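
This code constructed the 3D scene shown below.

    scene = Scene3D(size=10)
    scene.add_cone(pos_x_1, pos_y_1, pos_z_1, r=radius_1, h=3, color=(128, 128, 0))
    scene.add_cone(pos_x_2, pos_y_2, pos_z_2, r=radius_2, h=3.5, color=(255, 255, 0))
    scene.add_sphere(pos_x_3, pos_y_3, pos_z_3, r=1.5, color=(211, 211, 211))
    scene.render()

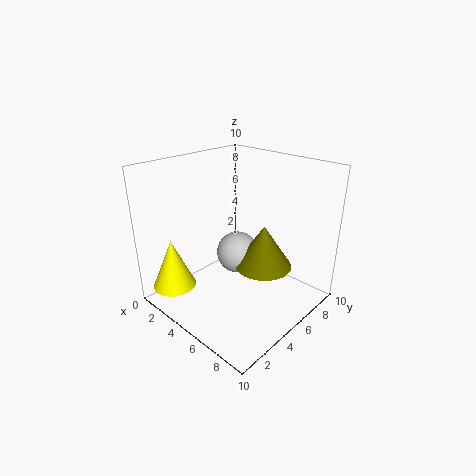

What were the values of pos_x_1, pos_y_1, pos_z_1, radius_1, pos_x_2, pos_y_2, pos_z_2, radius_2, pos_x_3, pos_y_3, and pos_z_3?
pos_x_1 = 6.5; pos_y_1 = 6; pos_z_1 = 3; radius_1 = 2; pos_x_2 = 2; pos_y_2 = 1.5; pos_z_2 = 1.5; radius_2 = 1.5; pos_x_3 = 4.5; pos_y_3 = 5.5; pos_z_3 = 3.5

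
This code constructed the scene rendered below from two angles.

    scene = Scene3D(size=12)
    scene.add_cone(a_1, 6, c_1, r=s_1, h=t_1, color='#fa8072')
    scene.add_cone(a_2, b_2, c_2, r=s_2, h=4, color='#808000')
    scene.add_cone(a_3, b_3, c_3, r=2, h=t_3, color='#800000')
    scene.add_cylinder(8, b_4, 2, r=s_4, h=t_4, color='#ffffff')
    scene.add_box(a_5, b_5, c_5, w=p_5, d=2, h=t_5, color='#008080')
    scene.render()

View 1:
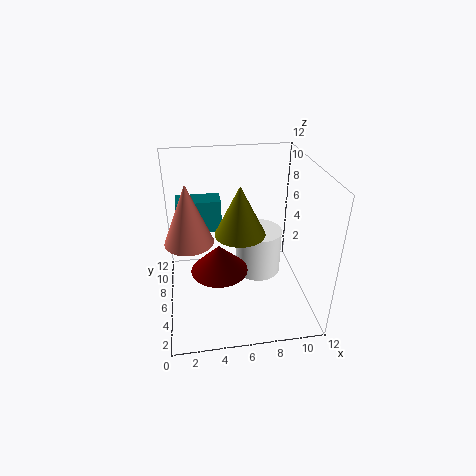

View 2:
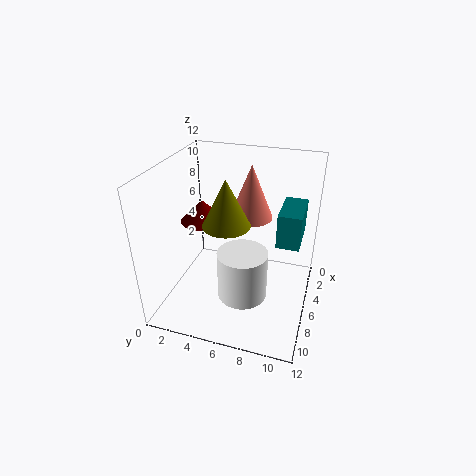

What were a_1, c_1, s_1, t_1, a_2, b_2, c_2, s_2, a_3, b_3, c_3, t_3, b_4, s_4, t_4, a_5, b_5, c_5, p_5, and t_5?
a_1 = 2
c_1 = 6
s_1 = 2
t_1 = 5
a_2 = 6
b_2 = 5
c_2 = 7
s_2 = 2
a_3 = 4
b_3 = 2
c_3 = 6
t_3 = 2
b_4 = 7
s_4 = 2
t_4 = 4
a_5 = 1
b_5 = 9
c_5 = 5
p_5 = 4
t_5 = 3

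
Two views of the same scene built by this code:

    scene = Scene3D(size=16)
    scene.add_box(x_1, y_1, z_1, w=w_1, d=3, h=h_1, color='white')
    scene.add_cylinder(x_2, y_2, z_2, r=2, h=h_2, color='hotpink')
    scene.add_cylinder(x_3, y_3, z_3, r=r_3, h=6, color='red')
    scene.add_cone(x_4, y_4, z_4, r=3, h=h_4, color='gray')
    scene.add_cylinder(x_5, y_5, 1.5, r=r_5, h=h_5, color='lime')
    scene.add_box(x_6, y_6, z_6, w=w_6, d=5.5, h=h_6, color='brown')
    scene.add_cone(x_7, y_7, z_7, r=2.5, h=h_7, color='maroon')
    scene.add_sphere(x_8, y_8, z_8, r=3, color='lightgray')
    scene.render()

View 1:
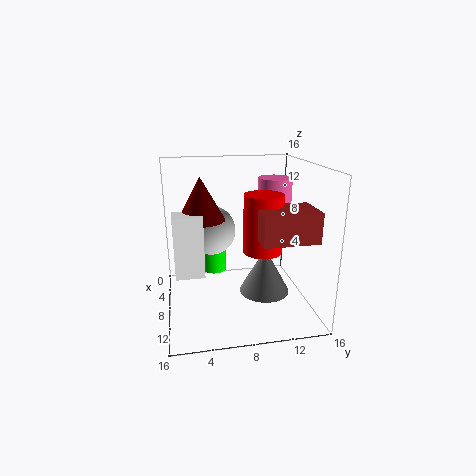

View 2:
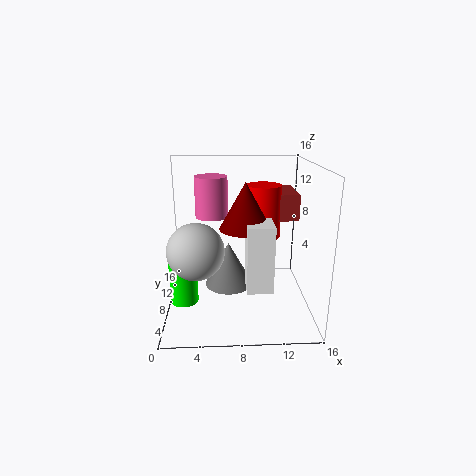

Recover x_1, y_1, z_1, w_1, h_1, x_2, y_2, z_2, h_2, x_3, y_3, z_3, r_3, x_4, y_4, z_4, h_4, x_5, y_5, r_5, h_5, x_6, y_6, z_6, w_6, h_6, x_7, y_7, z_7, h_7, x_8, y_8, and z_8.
x_1 = 8.5; y_1 = 1; z_1 = 5; w_1 = 2.5; h_1 = 6.5; x_2 = 5; y_2 = 13; z_2 = 9; h_2 = 5; x_3 = 11; y_3 = 10; z_3 = 7.5; r_3 = 2; x_4 = 7; y_4 = 11.5; z_4 = 0.5; h_4 = 5.5; x_5 = 2; y_5 = 6; r_5 = 1.5; h_5 = 5; x_6 = 11; y_6 = 9; z_6 = 9.5; w_6 = 4; h_6 = 3; x_7 = 8.5; y_7 = 4; z_7 = 10.5; h_7 = 4.5; x_8 = 3.5; y_8 = 5.5; z_8 = 7.5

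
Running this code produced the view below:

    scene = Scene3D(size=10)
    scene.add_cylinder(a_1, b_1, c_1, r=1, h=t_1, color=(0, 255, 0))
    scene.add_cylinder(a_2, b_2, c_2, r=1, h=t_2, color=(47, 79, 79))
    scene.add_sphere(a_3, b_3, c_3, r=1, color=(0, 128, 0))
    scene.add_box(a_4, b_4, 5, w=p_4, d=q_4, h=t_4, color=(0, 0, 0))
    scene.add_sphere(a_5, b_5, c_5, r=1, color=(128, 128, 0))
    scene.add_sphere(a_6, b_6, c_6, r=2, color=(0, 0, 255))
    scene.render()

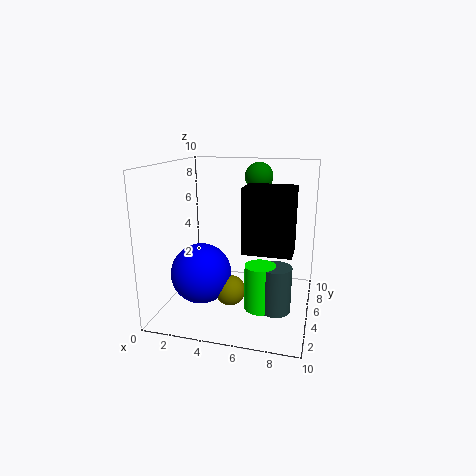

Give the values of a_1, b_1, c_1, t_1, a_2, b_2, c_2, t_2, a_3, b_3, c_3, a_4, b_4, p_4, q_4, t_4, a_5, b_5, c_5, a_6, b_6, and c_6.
a_1 = 7
b_1 = 3
c_1 = 1
t_1 = 3
a_2 = 8
b_2 = 3
c_2 = 1
t_2 = 3
a_3 = 6
b_3 = 7
c_3 = 9
a_4 = 6
b_4 = 2
p_4 = 3
q_4 = 2
t_4 = 4
a_5 = 5
b_5 = 3
c_5 = 2
a_6 = 3
b_6 = 3
c_6 = 3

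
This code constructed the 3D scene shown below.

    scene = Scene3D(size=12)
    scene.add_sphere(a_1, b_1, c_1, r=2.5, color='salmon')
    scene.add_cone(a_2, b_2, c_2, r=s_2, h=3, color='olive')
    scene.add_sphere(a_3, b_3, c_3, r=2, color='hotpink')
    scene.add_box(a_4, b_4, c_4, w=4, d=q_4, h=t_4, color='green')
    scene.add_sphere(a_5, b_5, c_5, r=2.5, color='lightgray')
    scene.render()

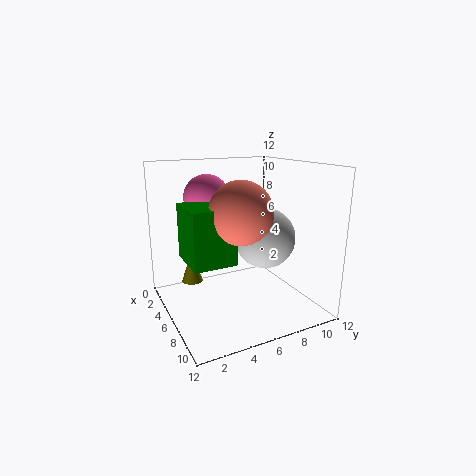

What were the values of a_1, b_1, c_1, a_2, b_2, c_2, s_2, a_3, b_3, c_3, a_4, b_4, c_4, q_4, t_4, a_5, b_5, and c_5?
a_1 = 7.5, b_1 = 5.5, c_1 = 8.5, a_2 = 1, b_2 = 3.5, c_2 = 0.5, s_2 = 1, a_3 = 3, b_3 = 4.5, c_3 = 9, a_4 = 4, b_4 = 1.5, c_4 = 4.5, q_4 = 3.5, t_4 = 4.5, a_5 = 7, b_5 = 8, c_5 = 6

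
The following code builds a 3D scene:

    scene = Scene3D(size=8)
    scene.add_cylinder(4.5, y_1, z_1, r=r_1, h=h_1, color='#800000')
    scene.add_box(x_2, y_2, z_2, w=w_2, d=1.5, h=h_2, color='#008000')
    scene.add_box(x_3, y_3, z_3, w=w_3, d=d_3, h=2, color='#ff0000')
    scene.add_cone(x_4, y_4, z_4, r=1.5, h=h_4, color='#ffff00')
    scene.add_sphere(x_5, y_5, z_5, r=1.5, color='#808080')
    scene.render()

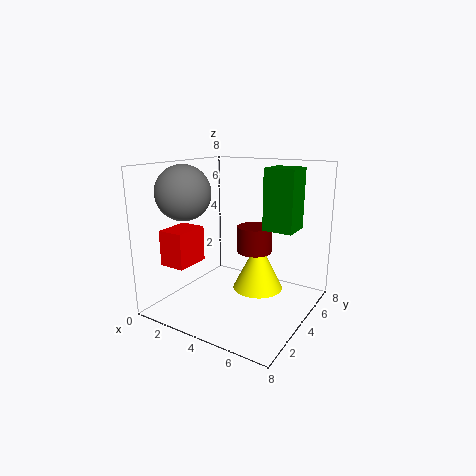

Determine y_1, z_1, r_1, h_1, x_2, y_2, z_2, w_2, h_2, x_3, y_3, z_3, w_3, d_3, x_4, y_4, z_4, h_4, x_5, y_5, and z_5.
y_1 = 5; z_1 = 3; r_1 = 1; h_1 = 1.5; x_2 = 6; y_2 = 3; z_2 = 5; w_2 = 1.5; h_2 = 3; x_3 = 0.5; y_3 = 1.5; z_3 = 2.5; w_3 = 1.5; d_3 = 2; x_4 = 4.5; y_4 = 5.5; z_4 = 0.5; h_4 = 3; x_5 = 1.5; y_5 = 2.5; z_5 = 6.5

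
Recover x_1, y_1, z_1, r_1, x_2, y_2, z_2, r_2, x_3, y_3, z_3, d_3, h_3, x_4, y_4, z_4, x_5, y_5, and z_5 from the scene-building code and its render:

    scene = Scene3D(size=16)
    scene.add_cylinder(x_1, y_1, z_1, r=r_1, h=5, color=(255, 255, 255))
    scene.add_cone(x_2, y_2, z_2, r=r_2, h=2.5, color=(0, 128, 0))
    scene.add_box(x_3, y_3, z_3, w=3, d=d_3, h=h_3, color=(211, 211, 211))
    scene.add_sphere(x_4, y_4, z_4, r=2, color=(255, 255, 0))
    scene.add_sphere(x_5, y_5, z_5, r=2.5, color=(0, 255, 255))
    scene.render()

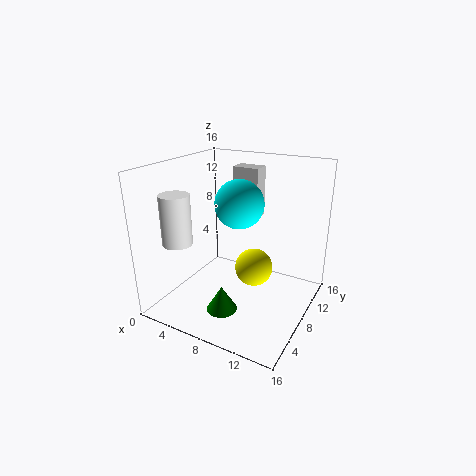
x_1 = 4.5
y_1 = 2
z_1 = 9
r_1 = 1.5
x_2 = 9.5
y_2 = 2
z_2 = 3
r_2 = 1.5
x_3 = 6.5
y_3 = 9.5
z_3 = 10
d_3 = 2
h_3 = 5.5
x_4 = 10.5
y_4 = 7
z_4 = 5.5
x_5 = 9
y_5 = 6.5
z_5 = 12.5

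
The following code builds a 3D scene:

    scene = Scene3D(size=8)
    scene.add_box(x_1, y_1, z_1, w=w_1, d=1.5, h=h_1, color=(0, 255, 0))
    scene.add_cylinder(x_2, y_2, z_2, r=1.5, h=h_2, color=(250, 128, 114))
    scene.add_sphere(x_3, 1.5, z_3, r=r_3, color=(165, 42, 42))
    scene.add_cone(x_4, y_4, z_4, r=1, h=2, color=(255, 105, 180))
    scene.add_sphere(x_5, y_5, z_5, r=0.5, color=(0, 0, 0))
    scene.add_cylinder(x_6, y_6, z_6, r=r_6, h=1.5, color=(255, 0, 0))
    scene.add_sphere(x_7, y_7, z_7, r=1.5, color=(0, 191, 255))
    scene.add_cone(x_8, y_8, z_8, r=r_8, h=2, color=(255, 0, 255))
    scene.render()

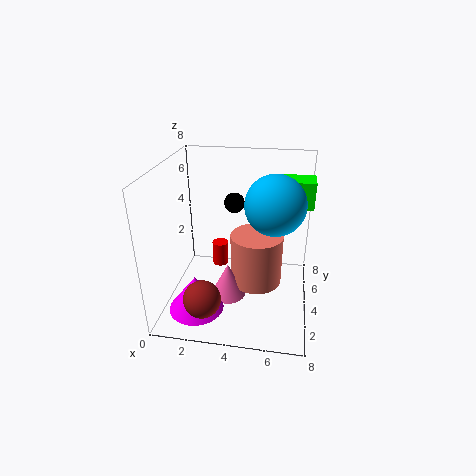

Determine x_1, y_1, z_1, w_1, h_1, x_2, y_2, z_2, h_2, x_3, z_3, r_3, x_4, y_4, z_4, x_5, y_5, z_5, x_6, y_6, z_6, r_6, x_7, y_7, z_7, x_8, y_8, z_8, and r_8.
x_1 = 6; y_1 = 5; z_1 = 5.5; w_1 = 2; h_1 = 1.5; x_2 = 5; y_2 = 4.5; z_2 = 1; h_2 = 3; x_3 = 2.5; z_3 = 1.5; r_3 = 1; x_4 = 3.5; y_4 = 3.5; z_4 = 0.5; x_5 = 4; y_5 = 3; z_5 = 6.5; x_6 = 2.5; y_6 = 6; z_6 = 1; r_6 = 0.5; x_7 = 6; y_7 = 3; z_7 = 6.5; x_8 = 2; y_8 = 2; z_8 = 0.5; r_8 = 1.5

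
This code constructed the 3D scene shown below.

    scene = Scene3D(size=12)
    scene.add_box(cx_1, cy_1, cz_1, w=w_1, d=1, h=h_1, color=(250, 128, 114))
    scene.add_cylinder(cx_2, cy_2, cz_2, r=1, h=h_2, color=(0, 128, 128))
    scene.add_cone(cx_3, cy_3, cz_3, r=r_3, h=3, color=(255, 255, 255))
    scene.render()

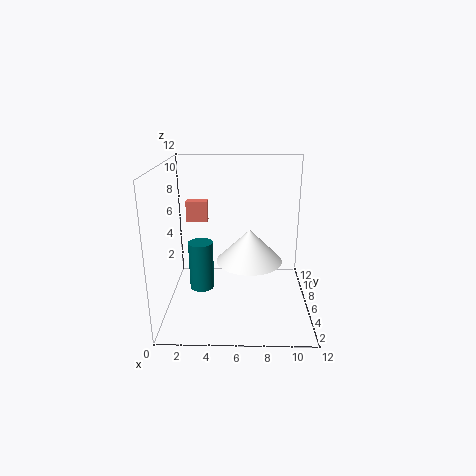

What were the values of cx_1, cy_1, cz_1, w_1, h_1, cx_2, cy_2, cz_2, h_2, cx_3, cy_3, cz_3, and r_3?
cx_1 = 1, cy_1 = 10, cz_1 = 6, w_1 = 2, h_1 = 2, cx_2 = 3, cy_2 = 5, cz_2 = 2, h_2 = 4, cx_3 = 7, cy_3 = 8, cz_3 = 3, r_3 = 3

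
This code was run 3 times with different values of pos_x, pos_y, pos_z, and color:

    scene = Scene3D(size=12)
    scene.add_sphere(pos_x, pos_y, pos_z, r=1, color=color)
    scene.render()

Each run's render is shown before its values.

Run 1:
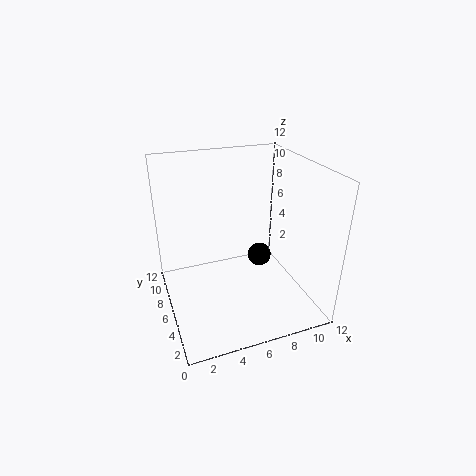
pos_x = 8
pos_y = 6
pos_z = 4
color = 'black'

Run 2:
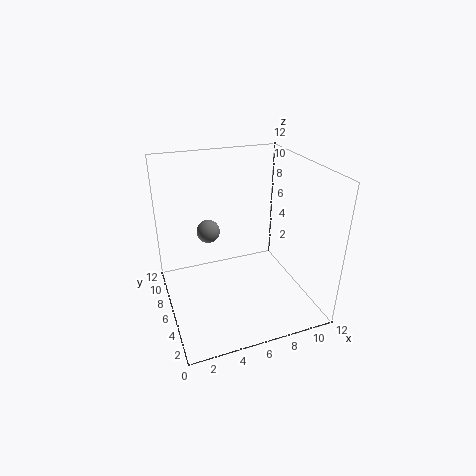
pos_x = 4
pos_y = 8
pos_z = 6
color = 'gray'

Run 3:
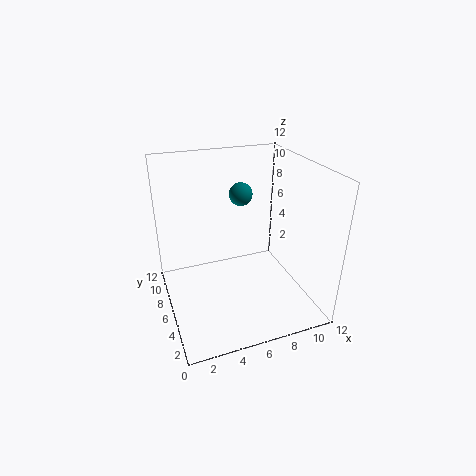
pos_x = 7
pos_y = 8
pos_z = 9
color = 'teal'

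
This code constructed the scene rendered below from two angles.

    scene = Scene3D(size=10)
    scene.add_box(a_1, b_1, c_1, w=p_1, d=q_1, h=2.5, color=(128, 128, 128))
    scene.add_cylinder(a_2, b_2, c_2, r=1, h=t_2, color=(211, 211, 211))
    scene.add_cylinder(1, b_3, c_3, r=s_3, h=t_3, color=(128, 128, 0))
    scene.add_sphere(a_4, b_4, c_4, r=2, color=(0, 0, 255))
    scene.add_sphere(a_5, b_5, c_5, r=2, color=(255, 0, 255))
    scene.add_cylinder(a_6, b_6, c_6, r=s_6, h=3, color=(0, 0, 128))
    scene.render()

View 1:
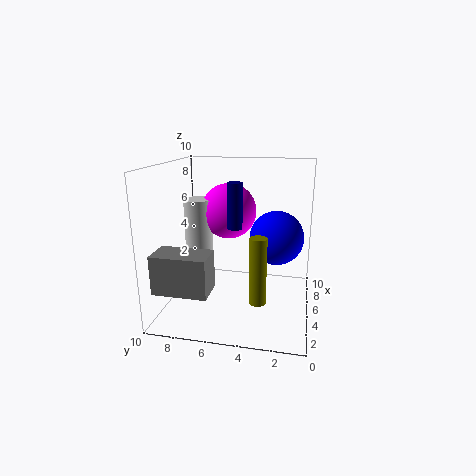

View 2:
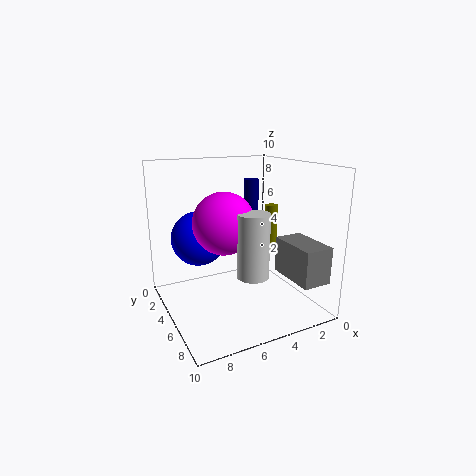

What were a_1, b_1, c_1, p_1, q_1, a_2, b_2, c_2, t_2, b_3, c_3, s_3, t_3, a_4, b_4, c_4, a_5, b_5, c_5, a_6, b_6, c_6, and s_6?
a_1 = 0.5
b_1 = 6
c_1 = 2.5
p_1 = 2
q_1 = 3.5
a_2 = 5.5
b_2 = 8
c_2 = 3.5
t_2 = 4
b_3 = 3
c_3 = 2.5
s_3 = 0.5
t_3 = 4
a_4 = 7
b_4 = 2.5
c_4 = 4.5
a_5 = 6.5
b_5 = 6
c_5 = 6.5
a_6 = 4
b_6 = 5
c_6 = 6
s_6 = 0.5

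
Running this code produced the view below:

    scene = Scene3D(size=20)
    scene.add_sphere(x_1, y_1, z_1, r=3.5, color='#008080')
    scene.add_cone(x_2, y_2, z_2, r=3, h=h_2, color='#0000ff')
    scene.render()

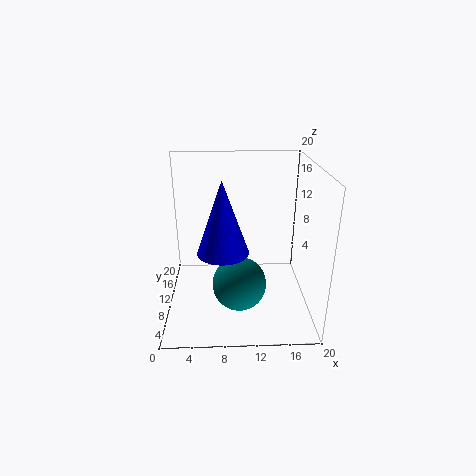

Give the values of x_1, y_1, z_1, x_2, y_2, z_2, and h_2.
x_1 = 10; y_1 = 5.5; z_1 = 5.5; x_2 = 8; y_2 = 3; z_2 = 11.5; h_2 = 8.5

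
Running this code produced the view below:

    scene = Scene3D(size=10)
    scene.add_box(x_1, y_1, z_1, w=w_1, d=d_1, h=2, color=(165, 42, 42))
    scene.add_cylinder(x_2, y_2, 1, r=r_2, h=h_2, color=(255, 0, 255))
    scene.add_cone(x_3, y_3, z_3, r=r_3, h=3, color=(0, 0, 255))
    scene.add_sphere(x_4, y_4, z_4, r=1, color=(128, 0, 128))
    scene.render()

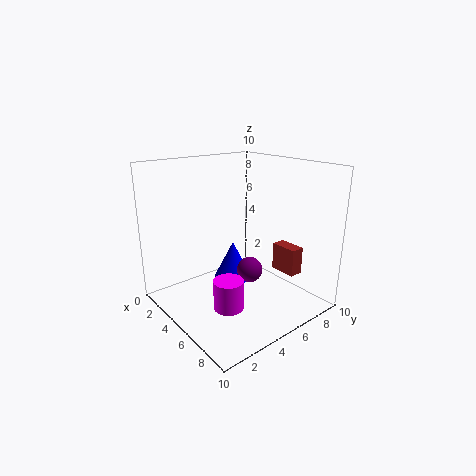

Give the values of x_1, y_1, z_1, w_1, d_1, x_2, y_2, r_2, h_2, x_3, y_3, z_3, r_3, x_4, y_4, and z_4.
x_1 = 5.5
y_1 = 8
z_1 = 2
w_1 = 2
d_1 = 1
x_2 = 6.5
y_2 = 3
r_2 = 1
h_2 = 2
x_3 = 2.5
y_3 = 6.5
z_3 = 0.5
r_3 = 1.5
x_4 = 4
y_4 = 7
z_4 = 1.5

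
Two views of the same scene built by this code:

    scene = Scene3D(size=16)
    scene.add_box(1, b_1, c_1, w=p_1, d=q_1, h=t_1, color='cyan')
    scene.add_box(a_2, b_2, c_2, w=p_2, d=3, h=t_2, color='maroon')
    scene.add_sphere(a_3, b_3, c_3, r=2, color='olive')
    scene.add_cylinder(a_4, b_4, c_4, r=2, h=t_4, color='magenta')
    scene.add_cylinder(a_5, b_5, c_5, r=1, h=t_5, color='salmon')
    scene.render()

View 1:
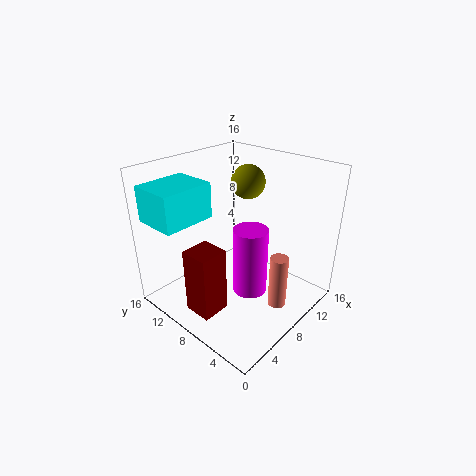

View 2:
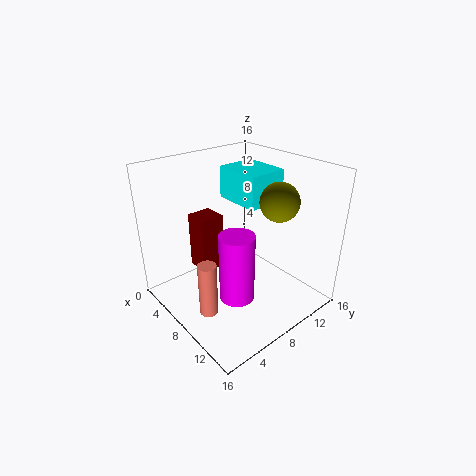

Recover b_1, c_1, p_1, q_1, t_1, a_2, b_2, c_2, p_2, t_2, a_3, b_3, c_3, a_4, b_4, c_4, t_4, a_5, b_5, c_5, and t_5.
b_1 = 11; c_1 = 10; p_1 = 6; q_1 = 5; t_1 = 4; a_2 = 1; b_2 = 6; c_2 = 2; p_2 = 3; t_2 = 7; a_3 = 12; b_3 = 10; c_3 = 13; a_4 = 9; b_4 = 7; c_4 = 1; t_4 = 8; a_5 = 9; b_5 = 3; c_5 = 1; t_5 = 6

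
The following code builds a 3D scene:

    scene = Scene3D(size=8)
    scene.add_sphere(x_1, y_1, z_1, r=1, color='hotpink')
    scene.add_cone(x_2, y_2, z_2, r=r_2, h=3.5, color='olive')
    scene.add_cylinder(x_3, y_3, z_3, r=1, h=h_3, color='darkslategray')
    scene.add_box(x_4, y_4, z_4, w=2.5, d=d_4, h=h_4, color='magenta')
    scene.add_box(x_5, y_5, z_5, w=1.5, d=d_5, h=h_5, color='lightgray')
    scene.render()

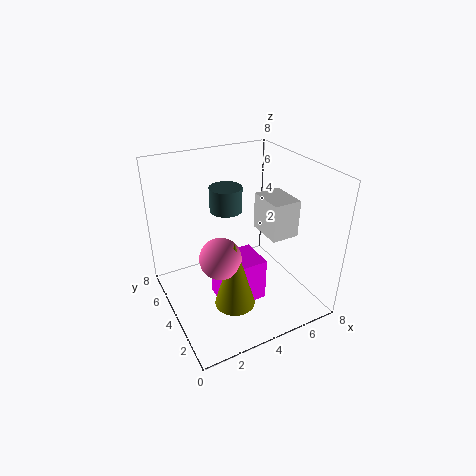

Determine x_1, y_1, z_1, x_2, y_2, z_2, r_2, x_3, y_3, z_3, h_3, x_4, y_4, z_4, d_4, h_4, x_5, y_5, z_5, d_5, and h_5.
x_1 = 2; y_1 = 2; z_1 = 4.5; x_2 = 2.5; y_2 = 1.5; z_2 = 2; r_2 = 1; x_3 = 4.5; y_3 = 6.5; z_3 = 4.5; h_3 = 1.5; x_4 = 2.5; y_4 = 2.5; z_4 = 0.5; d_4 = 2; h_4 = 2.5; x_5 = 5; y_5 = 2; z_5 = 4.5; d_5 = 2; h_5 = 2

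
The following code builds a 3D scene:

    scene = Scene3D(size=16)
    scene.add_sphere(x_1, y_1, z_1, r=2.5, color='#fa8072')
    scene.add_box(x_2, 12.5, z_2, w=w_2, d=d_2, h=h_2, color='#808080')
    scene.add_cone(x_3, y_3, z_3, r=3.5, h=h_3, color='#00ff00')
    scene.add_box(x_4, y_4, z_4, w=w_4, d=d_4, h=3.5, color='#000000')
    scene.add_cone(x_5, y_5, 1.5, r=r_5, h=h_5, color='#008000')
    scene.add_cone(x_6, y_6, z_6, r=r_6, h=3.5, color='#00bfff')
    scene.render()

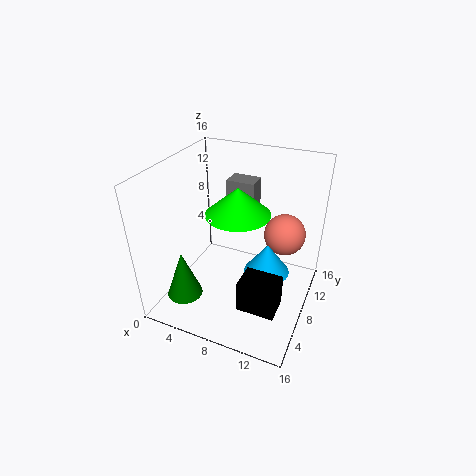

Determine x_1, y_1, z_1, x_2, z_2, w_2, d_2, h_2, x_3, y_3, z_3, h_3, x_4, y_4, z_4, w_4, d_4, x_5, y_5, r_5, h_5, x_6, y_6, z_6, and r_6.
x_1 = 12
y_1 = 13
z_1 = 6.5
x_2 = 4.5
z_2 = 6.5
w_2 = 3.5
d_2 = 2.5
h_2 = 6
x_3 = 8
y_3 = 8
z_3 = 11
h_3 = 3
x_4 = 10
y_4 = 3
z_4 = 2.5
w_4 = 4
d_4 = 3
x_5 = 3
y_5 = 4
r_5 = 2
h_5 = 5.5
x_6 = 11.5
y_6 = 8
z_6 = 4.5
r_6 = 2.5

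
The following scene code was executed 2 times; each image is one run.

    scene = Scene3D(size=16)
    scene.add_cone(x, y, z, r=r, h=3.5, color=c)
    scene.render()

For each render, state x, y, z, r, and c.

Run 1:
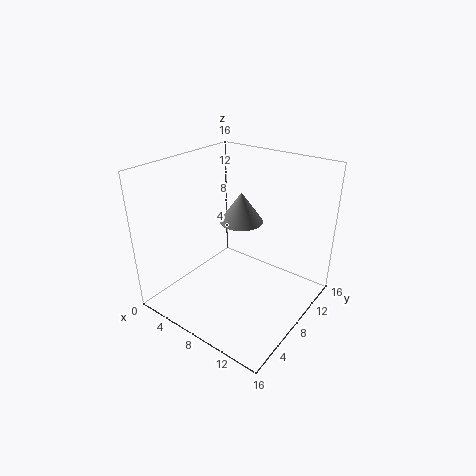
x = 7, y = 10, z = 9, r = 2.5, c = 'gray'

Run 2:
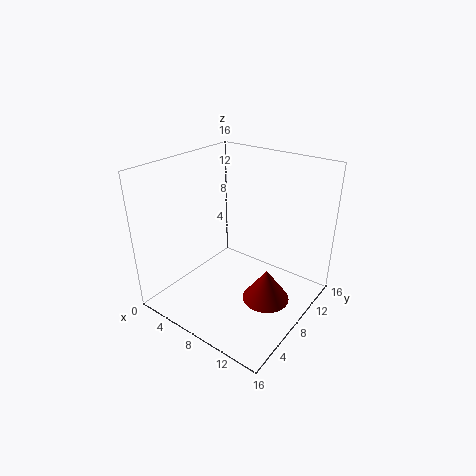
x = 12.5, y = 7, z = 2.5, r = 2.5, c = 'maroon'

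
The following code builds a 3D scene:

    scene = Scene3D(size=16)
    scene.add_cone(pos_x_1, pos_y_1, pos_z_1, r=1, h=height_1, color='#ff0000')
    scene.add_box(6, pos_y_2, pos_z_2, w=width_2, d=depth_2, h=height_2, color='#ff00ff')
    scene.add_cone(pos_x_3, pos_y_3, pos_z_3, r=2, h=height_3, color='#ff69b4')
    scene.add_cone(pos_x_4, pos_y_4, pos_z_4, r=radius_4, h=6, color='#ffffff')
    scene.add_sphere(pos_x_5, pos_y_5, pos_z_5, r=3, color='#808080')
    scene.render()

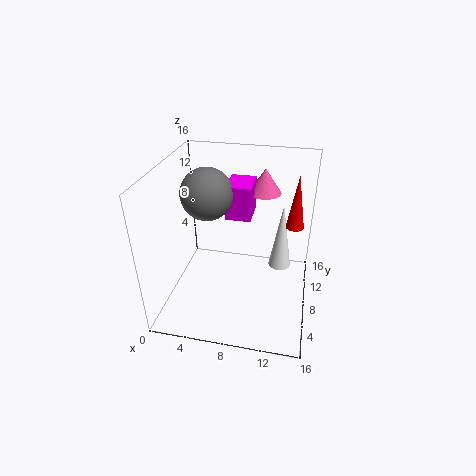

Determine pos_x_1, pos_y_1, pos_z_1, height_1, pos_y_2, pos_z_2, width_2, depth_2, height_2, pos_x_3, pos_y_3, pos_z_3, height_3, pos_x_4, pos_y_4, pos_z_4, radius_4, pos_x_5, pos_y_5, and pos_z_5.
pos_x_1 = 14, pos_y_1 = 10, pos_z_1 = 9, height_1 = 6, pos_y_2 = 10, pos_z_2 = 9, width_2 = 3, depth_2 = 4, height_2 = 4, pos_x_3 = 10, pos_y_3 = 14, pos_z_3 = 11, height_3 = 3, pos_x_4 = 13, pos_y_4 = 3, pos_z_4 = 9, radius_4 = 1, pos_x_5 = 4, pos_y_5 = 10, pos_z_5 = 12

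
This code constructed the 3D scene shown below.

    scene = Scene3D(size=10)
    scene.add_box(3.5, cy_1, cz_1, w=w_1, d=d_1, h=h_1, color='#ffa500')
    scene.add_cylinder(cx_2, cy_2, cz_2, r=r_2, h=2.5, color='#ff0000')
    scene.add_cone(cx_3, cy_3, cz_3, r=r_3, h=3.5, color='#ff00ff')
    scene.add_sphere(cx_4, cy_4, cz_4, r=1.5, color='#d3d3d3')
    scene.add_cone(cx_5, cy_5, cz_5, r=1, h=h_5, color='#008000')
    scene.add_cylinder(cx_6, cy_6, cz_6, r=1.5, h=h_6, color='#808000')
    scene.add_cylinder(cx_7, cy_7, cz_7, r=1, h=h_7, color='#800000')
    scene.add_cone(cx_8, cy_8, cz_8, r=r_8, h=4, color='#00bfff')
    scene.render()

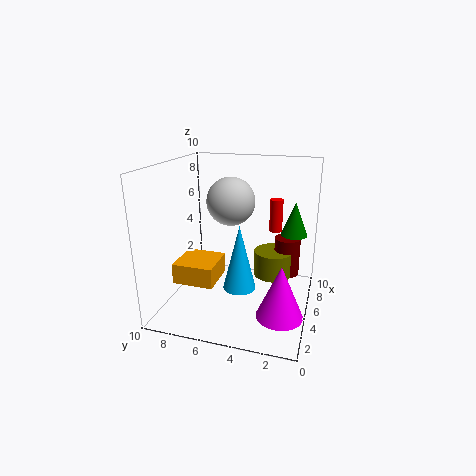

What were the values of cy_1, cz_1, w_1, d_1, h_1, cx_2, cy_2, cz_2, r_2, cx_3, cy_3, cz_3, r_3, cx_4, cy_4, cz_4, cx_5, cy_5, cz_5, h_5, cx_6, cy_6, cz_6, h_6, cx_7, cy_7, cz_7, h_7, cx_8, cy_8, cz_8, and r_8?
cy_1 = 6.5
cz_1 = 1.5
w_1 = 3
d_1 = 3
h_1 = 1.5
cx_2 = 8.5
cy_2 = 3
cz_2 = 4.5
r_2 = 0.5
cx_3 = 2.5
cy_3 = 1.5
cz_3 = 1
r_3 = 1.5
cx_4 = 3.5
cy_4 = 5
cz_4 = 8
cx_5 = 8
cy_5 = 1.5
cz_5 = 4.5
h_5 = 2.5
cx_6 = 8
cy_6 = 3
cz_6 = 1
h_6 = 2
cx_7 = 8.5
cy_7 = 2
cz_7 = 1
h_7 = 3
cx_8 = 2
cy_8 = 4
cz_8 = 3
r_8 = 1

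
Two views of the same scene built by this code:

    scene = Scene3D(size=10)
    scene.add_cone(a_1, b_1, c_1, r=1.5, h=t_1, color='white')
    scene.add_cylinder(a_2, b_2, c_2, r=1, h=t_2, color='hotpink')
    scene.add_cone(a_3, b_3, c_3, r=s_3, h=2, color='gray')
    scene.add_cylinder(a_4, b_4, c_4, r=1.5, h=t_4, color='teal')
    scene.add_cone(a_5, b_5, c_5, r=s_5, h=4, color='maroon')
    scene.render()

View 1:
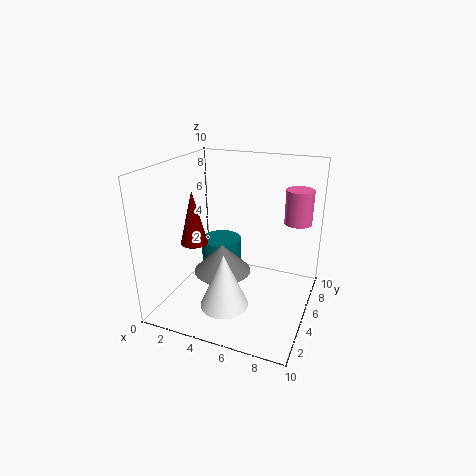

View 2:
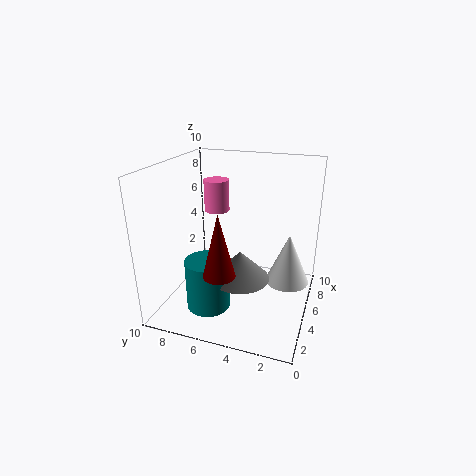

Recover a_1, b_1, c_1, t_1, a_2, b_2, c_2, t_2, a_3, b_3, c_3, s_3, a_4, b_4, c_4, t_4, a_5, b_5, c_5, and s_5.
a_1 = 5.5; b_1 = 1.5; c_1 = 2; t_1 = 3.5; a_2 = 8.5; b_2 = 8; c_2 = 5.5; t_2 = 2.5; a_3 = 4; b_3 = 4.5; c_3 = 2.5; s_3 = 2; a_4 = 3; b_4 = 6.5; c_4 = 0.5; t_4 = 3.5; a_5 = 1.5; b_5 = 5; c_5 = 4; s_5 = 1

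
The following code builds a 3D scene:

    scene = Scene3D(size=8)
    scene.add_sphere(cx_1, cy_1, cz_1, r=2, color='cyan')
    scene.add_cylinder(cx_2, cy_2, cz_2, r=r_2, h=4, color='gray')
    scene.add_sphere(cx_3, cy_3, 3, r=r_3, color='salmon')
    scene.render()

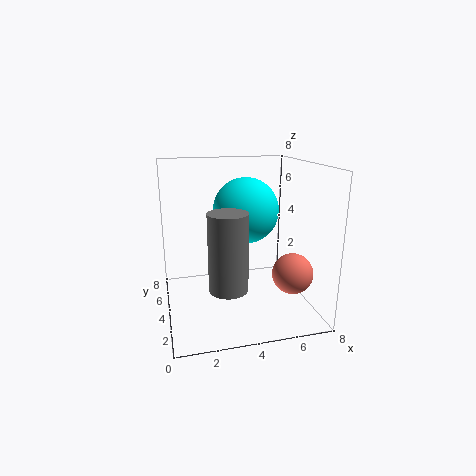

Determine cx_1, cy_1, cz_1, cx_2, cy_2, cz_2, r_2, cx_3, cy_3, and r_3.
cx_1 = 5
cy_1 = 6
cz_1 = 5
cx_2 = 3
cy_2 = 2
cz_2 = 2
r_2 = 1
cx_3 = 6
cy_3 = 1
r_3 = 1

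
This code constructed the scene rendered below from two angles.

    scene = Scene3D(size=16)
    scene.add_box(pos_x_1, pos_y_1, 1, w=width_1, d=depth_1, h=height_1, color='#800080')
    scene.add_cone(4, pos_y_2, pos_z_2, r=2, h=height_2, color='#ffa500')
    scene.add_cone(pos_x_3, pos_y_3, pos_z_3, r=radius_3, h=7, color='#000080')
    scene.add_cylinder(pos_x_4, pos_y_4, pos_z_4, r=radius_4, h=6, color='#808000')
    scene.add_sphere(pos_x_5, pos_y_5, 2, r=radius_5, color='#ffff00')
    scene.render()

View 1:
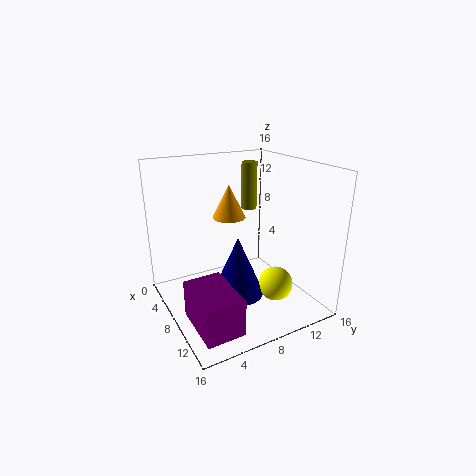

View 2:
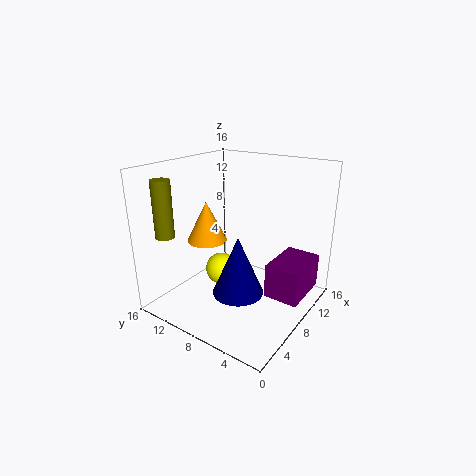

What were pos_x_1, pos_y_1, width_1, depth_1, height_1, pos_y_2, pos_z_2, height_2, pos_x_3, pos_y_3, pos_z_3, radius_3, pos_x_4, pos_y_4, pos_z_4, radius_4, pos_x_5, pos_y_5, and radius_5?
pos_x_1 = 9; pos_y_1 = 1; width_1 = 6; depth_1 = 4; height_1 = 4; pos_y_2 = 9; pos_z_2 = 9; height_2 = 4; pos_x_3 = 8; pos_y_3 = 8; pos_z_3 = 1; radius_3 = 3; pos_x_4 = 2; pos_y_4 = 13; pos_z_4 = 9; radius_4 = 1; pos_x_5 = 10; pos_y_5 = 12; radius_5 = 2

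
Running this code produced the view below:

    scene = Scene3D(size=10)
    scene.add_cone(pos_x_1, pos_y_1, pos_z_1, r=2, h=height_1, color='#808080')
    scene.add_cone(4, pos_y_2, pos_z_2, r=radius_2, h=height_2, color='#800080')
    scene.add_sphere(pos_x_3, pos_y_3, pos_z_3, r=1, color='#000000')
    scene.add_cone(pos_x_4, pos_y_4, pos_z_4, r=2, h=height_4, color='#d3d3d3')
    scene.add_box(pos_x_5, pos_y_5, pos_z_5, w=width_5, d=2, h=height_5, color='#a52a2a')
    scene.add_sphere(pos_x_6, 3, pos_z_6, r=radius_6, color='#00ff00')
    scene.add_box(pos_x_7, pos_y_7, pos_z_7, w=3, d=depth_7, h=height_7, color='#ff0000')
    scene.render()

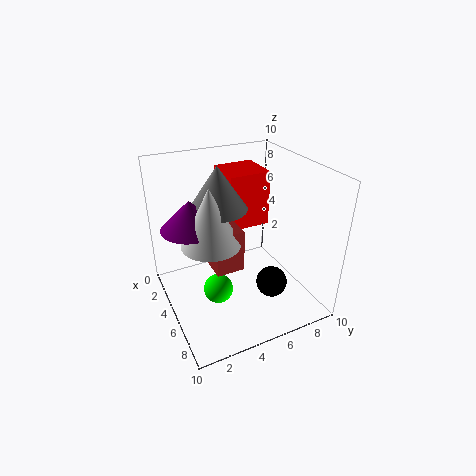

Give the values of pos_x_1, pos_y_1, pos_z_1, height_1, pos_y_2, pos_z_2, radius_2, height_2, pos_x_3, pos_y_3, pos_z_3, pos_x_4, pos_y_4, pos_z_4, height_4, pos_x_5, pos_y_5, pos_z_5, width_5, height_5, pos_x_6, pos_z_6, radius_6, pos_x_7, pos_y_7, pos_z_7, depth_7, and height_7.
pos_x_1 = 4; pos_y_1 = 4; pos_z_1 = 7; height_1 = 3; pos_y_2 = 2; pos_z_2 = 6; radius_2 = 2; height_2 = 2; pos_x_3 = 8; pos_y_3 = 6; pos_z_3 = 3; pos_x_4 = 5; pos_y_4 = 3; pos_z_4 = 5; height_4 = 4; pos_x_5 = 4; pos_y_5 = 3; pos_z_5 = 3; width_5 = 2; height_5 = 3; pos_x_6 = 6; pos_z_6 = 2; radius_6 = 1; pos_x_7 = 1; pos_y_7 = 5; pos_z_7 = 5; depth_7 = 3; height_7 = 4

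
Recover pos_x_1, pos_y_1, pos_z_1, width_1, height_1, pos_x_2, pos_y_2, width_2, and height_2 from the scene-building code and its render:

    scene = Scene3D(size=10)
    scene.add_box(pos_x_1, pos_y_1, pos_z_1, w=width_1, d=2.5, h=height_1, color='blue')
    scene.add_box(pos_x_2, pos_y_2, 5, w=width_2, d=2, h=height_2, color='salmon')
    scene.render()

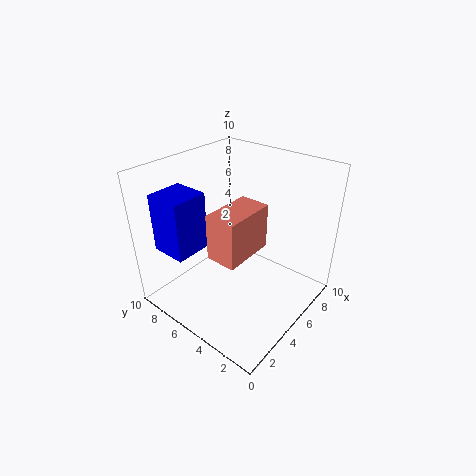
pos_x_1 = 1
pos_y_1 = 6.5
pos_z_1 = 4.5
width_1 = 2.5
height_1 = 4
pos_x_2 = 2
pos_y_2 = 3
width_2 = 3.5
height_2 = 3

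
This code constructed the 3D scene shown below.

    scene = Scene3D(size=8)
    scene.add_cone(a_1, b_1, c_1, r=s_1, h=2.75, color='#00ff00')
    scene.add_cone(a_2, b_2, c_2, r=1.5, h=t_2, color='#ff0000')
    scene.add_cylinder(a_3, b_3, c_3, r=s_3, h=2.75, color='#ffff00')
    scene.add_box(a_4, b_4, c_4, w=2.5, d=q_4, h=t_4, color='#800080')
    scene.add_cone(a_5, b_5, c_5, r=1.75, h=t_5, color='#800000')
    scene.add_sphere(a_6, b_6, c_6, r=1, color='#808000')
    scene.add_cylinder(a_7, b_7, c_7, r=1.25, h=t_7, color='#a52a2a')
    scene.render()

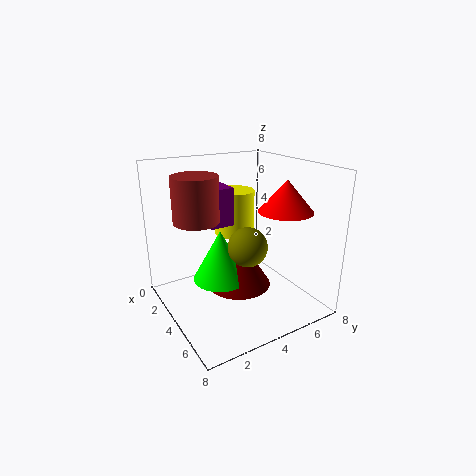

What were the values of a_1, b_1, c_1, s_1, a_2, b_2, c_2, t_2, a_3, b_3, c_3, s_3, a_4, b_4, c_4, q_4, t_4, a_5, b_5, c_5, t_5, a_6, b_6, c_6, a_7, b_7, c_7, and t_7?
a_1 = 4.25, b_1 = 2.75, c_1 = 2, s_1 = 1.5, a_2 = 5.25, b_2 = 6.25, c_2 = 5.5, t_2 = 1.75, a_3 = 1.5, b_3 = 5.25, c_3 = 3.25, s_3 = 1.25, a_4 = 0.25, b_4 = 3, c_4 = 4.25, q_4 = 1.5, t_4 = 2.25, a_5 = 4.5, b_5 = 3.75, c_5 = 1.5, t_5 = 2.75, a_6 = 5.75, b_6 = 3.5, c_6 = 4.25, a_7 = 3, b_7 = 2, c_7 = 5, t_7 = 2.5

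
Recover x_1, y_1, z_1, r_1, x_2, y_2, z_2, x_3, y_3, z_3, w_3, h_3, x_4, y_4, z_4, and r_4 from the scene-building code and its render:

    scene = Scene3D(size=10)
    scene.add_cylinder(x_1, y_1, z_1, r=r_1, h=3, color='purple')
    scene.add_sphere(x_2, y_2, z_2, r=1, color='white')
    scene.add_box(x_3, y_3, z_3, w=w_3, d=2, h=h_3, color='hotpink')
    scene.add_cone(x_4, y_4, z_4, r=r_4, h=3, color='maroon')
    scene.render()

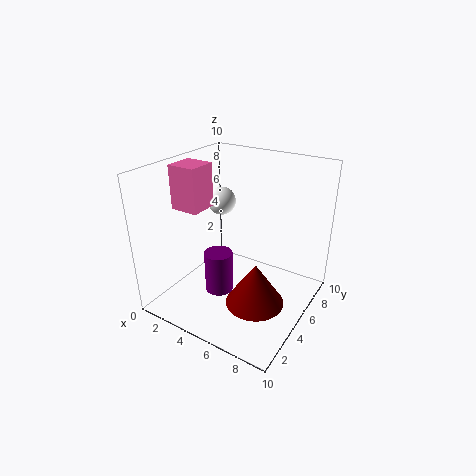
x_1 = 4; y_1 = 4; z_1 = 1; r_1 = 1; x_2 = 3; y_2 = 6; z_2 = 7; x_3 = 1; y_3 = 3; z_3 = 7; w_3 = 2; h_3 = 3; x_4 = 7; y_4 = 4; z_4 = 1; r_4 = 2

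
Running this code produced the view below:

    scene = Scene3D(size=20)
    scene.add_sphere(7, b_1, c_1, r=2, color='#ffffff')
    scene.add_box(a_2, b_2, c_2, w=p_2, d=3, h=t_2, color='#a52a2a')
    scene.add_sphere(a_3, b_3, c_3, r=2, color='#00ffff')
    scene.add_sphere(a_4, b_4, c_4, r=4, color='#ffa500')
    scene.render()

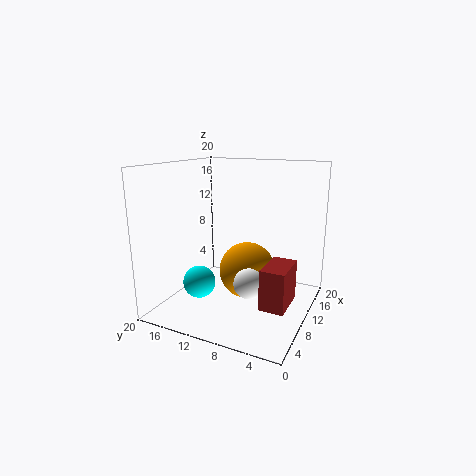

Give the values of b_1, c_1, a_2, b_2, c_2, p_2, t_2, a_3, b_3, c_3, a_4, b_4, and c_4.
b_1 = 7
c_1 = 5
a_2 = 3
b_2 = 1
c_2 = 4
p_2 = 5
t_2 = 5
a_3 = 3
b_3 = 12
c_3 = 6
a_4 = 11
b_4 = 9
c_4 = 5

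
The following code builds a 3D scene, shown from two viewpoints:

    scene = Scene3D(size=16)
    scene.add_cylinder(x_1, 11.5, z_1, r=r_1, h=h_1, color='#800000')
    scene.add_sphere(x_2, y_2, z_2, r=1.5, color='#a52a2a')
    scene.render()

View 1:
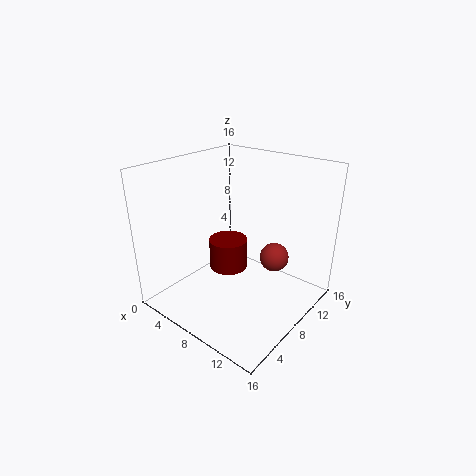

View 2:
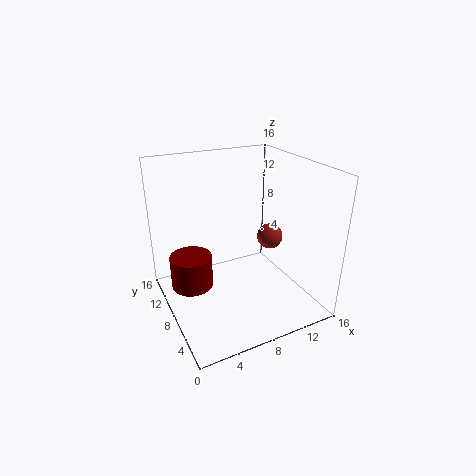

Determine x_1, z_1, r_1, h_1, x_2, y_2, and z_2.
x_1 = 3.5, z_1 = 1, r_1 = 2.5, h_1 = 4, x_2 = 12.5, y_2 = 8.5, z_2 = 7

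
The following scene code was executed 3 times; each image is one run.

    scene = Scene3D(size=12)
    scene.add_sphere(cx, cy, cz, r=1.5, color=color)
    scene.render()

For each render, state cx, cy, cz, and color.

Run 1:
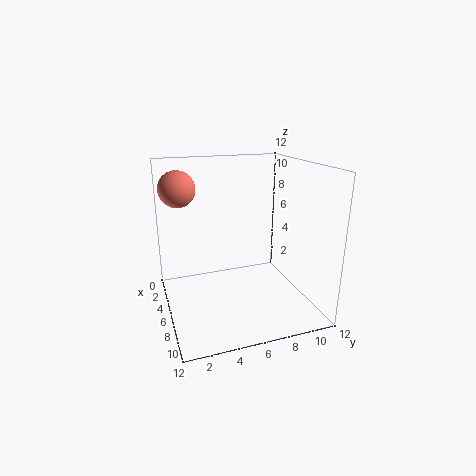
cx = 4; cy = 1.5; cz = 10; color = 'salmon'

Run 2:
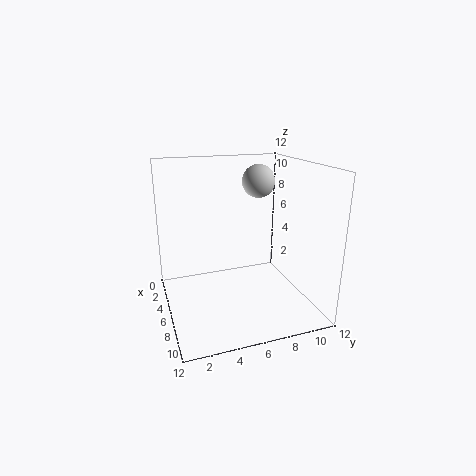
cx = 3; cy = 9; cz = 10; color = 'lightgray'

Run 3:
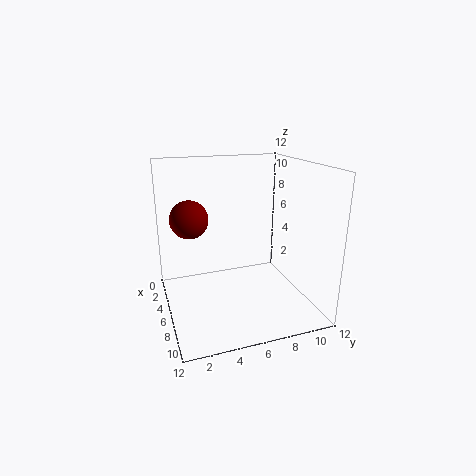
cx = 6; cy = 2; cz = 8; color = 'maroon'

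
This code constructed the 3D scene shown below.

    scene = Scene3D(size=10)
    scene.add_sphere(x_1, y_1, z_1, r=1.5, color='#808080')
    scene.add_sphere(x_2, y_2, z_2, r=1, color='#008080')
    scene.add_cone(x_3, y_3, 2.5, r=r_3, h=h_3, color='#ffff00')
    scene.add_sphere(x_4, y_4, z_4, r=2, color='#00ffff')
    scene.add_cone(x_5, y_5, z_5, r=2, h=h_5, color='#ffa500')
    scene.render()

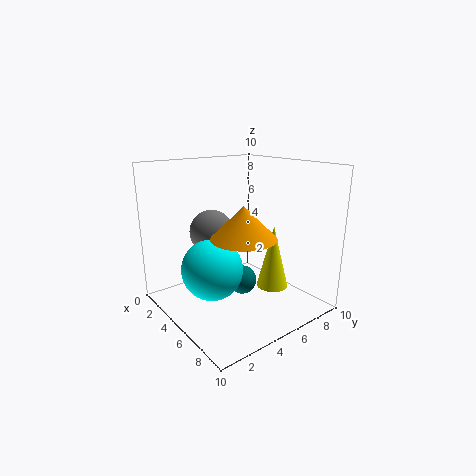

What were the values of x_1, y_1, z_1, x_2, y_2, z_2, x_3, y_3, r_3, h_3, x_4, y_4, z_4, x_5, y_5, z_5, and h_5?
x_1 = 4, y_1 = 3.5, z_1 = 5.5, x_2 = 5.5, y_2 = 5, z_2 = 2, x_3 = 8, y_3 = 5.5, r_3 = 1, h_3 = 4, x_4 = 5.5, y_4 = 2.5, z_4 = 3.5, x_5 = 7.5, y_5 = 3.5, z_5 = 6, h_5 = 2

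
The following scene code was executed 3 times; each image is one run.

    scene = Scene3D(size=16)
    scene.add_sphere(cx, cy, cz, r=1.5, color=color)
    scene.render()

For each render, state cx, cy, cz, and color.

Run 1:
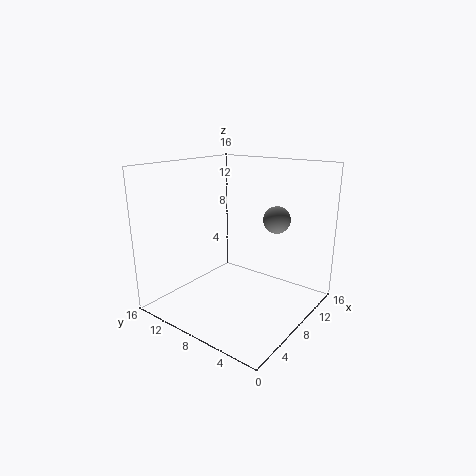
cx = 10.75; cy = 4.75; cz = 10; color = 'gray'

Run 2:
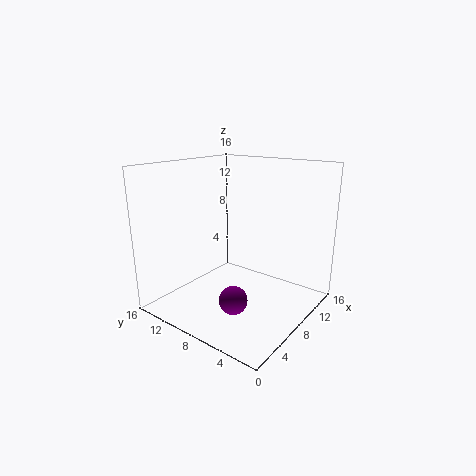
cx = 4.5; cy = 6; cz = 2.5; color = 'purple'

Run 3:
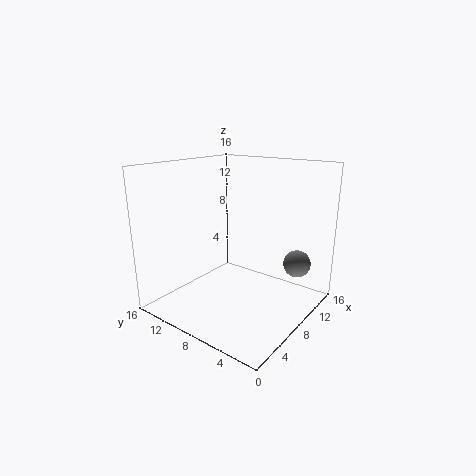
cx = 11.25; cy = 2.25; cz = 5.25; color = 'gray'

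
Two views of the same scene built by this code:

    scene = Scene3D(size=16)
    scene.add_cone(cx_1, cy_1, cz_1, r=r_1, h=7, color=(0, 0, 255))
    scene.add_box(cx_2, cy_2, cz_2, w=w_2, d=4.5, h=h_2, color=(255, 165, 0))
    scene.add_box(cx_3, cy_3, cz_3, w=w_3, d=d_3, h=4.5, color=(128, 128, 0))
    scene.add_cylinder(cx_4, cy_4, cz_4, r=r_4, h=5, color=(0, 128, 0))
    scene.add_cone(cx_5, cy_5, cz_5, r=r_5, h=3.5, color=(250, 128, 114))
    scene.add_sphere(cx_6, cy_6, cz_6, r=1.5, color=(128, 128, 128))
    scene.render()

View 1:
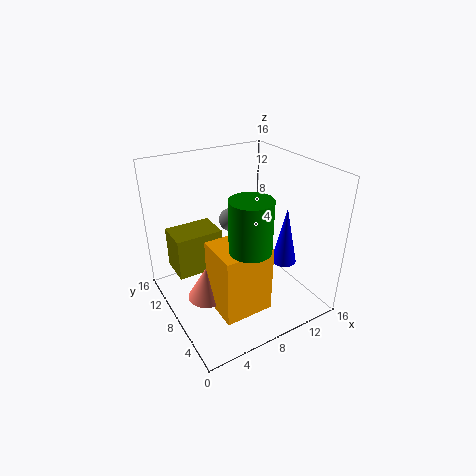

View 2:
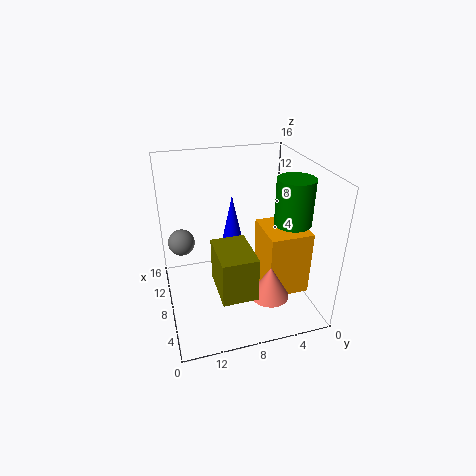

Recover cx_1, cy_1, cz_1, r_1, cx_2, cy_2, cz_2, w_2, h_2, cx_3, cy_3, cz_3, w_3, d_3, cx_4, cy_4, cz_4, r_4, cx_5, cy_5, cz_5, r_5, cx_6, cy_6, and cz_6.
cx_1 = 14; cy_1 = 7; cz_1 = 3.5; r_1 = 1.5; cx_2 = 3; cy_2 = 1.5; cz_2 = 3; w_2 = 5; h_2 = 7; cx_3 = 1; cy_3 = 8; cz_3 = 5; w_3 = 5; d_3 = 3.5; cx_4 = 6; cy_4 = 2.5; cz_4 = 10; r_4 = 2; cx_5 = 3; cy_5 = 6; cz_5 = 3.5; r_5 = 2; cx_6 = 10.5; cy_6 = 14; cz_6 = 7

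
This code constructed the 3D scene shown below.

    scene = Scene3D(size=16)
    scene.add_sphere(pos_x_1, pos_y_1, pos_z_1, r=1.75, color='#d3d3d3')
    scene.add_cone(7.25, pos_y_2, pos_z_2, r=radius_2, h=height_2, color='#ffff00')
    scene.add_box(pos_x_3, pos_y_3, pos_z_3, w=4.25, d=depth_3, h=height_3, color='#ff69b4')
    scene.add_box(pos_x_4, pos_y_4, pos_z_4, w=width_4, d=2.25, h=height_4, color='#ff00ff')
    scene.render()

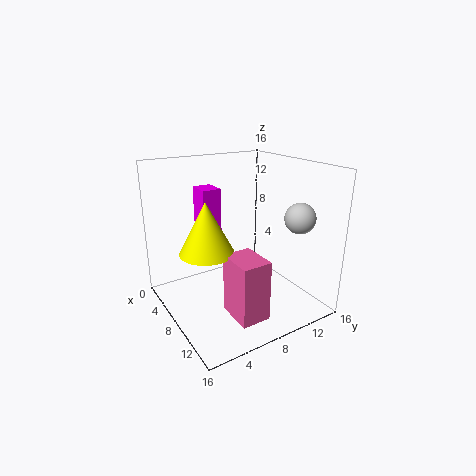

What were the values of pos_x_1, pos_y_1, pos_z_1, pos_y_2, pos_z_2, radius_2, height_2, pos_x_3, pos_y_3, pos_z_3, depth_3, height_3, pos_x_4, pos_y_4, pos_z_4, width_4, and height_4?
pos_x_1 = 11, pos_y_1 = 14.25, pos_z_1 = 10, pos_y_2 = 4.5, pos_z_2 = 6.75, radius_2 = 3, height_2 = 5.75, pos_x_3 = 9, pos_y_3 = 5.5, pos_z_3 = 0.25, depth_3 = 3.25, height_3 = 6.75, pos_x_4 = 1.5, pos_y_4 = 5.75, pos_z_4 = 6, width_4 = 2.75, height_4 = 6.75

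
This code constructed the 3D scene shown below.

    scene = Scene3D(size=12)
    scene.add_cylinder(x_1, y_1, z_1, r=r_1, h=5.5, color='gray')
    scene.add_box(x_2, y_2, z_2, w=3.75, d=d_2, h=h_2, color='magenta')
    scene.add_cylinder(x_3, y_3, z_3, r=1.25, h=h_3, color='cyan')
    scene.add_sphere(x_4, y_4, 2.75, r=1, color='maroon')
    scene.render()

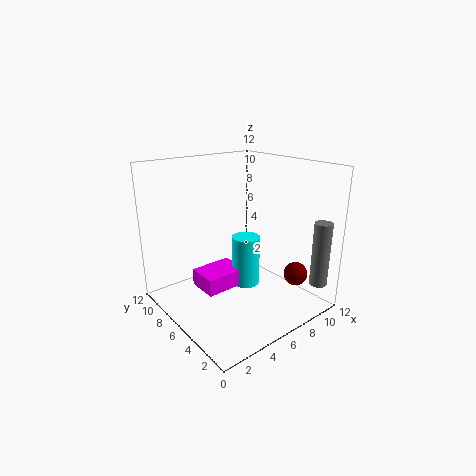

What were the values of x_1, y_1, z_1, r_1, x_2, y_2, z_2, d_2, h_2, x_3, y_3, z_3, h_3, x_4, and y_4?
x_1 = 11, y_1 = 1.25, z_1 = 2, r_1 = 0.75, x_2 = 3.25, y_2 = 6.25, z_2 = 1.25, d_2 = 2.75, h_2 = 1.5, x_3 = 7.5, y_3 = 6.75, z_3 = 1, h_3 = 4.5, x_4 = 9.75, y_4 = 2.75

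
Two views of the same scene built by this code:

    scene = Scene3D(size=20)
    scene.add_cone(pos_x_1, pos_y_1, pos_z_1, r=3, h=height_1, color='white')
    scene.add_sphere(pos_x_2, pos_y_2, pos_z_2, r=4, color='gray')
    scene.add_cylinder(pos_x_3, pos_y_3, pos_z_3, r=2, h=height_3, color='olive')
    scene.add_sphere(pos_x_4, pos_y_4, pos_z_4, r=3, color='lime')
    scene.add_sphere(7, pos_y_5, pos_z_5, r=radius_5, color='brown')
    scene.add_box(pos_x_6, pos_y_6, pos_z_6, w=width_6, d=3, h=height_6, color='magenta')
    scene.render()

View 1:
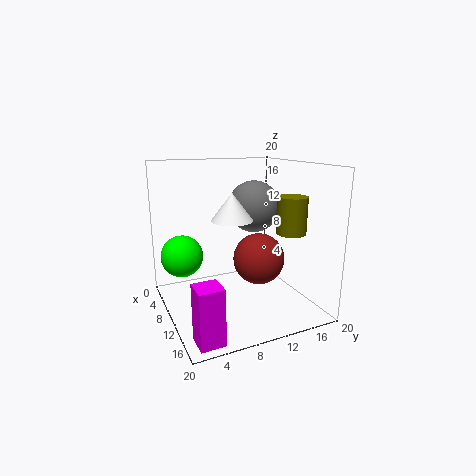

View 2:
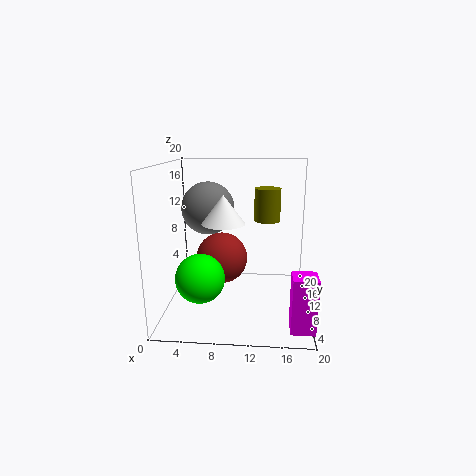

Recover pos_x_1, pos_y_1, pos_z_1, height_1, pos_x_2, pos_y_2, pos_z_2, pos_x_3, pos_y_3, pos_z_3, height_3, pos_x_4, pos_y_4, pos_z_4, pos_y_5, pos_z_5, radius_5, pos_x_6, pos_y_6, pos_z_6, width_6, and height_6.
pos_x_1 = 8, pos_y_1 = 10, pos_z_1 = 12, height_1 = 4, pos_x_2 = 5, pos_y_2 = 15, pos_z_2 = 13, pos_x_3 = 14, pos_y_3 = 16, pos_z_3 = 11, height_3 = 5, pos_x_4 = 6, pos_y_4 = 3, pos_z_4 = 7, pos_y_5 = 15, pos_z_5 = 5, radius_5 = 4, pos_x_6 = 17, pos_y_6 = 1, pos_z_6 = 1, width_6 = 3, height_6 = 7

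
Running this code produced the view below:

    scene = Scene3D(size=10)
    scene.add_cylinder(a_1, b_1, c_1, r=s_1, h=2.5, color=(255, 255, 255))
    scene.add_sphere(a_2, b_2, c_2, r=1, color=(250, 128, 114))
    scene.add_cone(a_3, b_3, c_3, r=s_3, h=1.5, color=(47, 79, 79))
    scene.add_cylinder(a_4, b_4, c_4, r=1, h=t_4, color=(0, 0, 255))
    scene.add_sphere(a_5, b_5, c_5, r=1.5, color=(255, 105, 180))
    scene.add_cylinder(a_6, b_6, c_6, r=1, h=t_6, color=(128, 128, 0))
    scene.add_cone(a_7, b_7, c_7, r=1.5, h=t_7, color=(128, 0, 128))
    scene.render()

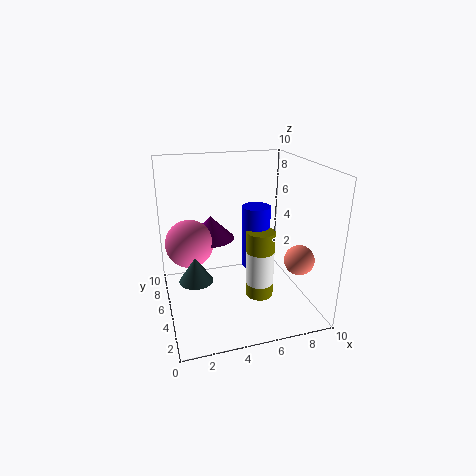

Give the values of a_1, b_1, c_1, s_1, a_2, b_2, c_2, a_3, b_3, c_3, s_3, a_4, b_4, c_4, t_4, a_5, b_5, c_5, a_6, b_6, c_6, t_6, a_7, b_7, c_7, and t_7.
a_1 = 6.5, b_1 = 4.5, c_1 = 1.5, s_1 = 1, a_2 = 8.5, b_2 = 2.5, c_2 = 4, a_3 = 1.5, b_3 = 2, c_3 = 4, s_3 = 1, a_4 = 6.5, b_4 = 5.5, c_4 = 2.5, t_4 = 4.5, a_5 = 1.5, b_5 = 4, c_5 = 5.5, a_6 = 6.5, b_6 = 4.5, c_6 = 0.5, t_6 = 5, a_7 = 3, b_7 = 4.5, c_7 = 5.5, t_7 = 1.5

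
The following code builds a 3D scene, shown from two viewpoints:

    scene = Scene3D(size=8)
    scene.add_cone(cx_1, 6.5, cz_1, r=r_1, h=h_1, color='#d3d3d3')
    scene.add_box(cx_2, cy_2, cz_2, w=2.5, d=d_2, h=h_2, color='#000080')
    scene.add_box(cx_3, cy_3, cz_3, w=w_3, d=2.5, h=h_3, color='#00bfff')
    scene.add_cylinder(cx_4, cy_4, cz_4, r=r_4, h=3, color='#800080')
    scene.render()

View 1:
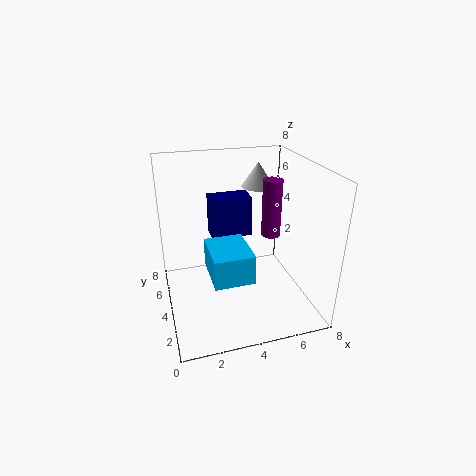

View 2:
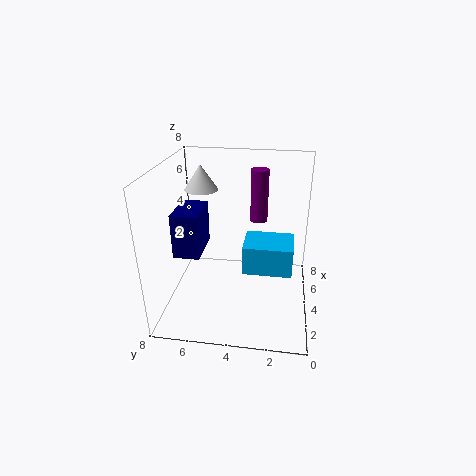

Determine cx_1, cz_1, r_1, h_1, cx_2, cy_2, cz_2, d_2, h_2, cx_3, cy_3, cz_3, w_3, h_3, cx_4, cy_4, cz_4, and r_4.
cx_1 = 6, cz_1 = 6, r_1 = 1, h_1 = 1.5, cx_2 = 3, cy_2 = 6, cz_2 = 3, d_2 = 1.5, h_2 = 2.5, cx_3 = 2, cy_3 = 1, cz_3 = 3, w_3 = 2, h_3 = 1.5, cx_4 = 5.5, cy_4 = 3, cz_4 = 4.5, r_4 = 0.5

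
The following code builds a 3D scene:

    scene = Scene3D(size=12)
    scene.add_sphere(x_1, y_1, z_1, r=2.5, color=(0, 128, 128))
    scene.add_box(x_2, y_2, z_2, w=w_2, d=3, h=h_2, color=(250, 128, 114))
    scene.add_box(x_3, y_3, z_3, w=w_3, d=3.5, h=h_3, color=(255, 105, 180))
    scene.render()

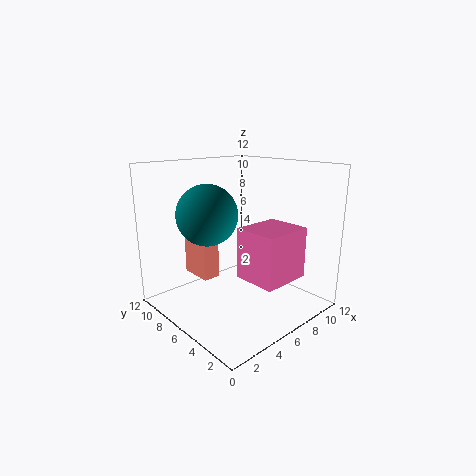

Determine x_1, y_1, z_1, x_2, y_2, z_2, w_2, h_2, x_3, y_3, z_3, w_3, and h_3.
x_1 = 4, y_1 = 7.5, z_1 = 8, x_2 = 4, y_2 = 8, z_2 = 2, w_2 = 1.5, h_2 = 5, x_3 = 4.5, y_3 = 1, z_3 = 3.5, w_3 = 4, h_3 = 4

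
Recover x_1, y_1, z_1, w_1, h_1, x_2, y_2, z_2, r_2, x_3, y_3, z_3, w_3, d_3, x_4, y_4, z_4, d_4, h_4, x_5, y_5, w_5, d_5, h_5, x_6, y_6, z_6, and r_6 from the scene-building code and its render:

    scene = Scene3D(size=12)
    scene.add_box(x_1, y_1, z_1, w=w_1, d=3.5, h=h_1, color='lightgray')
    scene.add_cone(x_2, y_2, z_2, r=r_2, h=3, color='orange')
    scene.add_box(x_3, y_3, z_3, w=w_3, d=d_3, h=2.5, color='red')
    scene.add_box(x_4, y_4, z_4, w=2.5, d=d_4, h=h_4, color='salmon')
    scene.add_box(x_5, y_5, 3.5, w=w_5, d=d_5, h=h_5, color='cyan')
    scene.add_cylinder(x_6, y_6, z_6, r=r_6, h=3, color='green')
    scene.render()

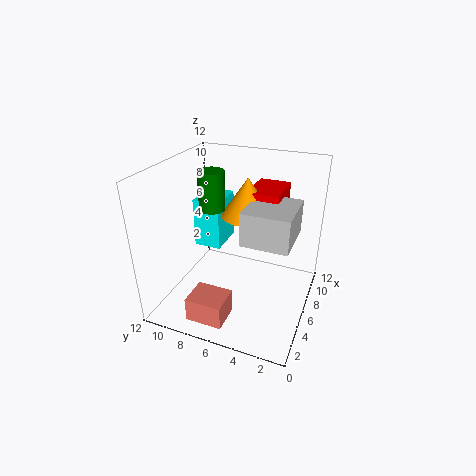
x_1 = 2.5
y_1 = 1
z_1 = 7.5
w_1 = 4
h_1 = 2.5
x_2 = 5.5
y_2 = 5
z_2 = 8.5
r_2 = 2
x_3 = 5
y_3 = 2.5
z_3 = 8
w_3 = 3.5
d_3 = 2.5
x_4 = 1
y_4 = 5.5
z_4 = 0.5
d_4 = 3
h_4 = 2
x_5 = 7.5
y_5 = 8.5
w_5 = 3.5
d_5 = 2.5
h_5 = 4.5
x_6 = 4.5
y_6 = 7.5
z_6 = 9
r_6 = 1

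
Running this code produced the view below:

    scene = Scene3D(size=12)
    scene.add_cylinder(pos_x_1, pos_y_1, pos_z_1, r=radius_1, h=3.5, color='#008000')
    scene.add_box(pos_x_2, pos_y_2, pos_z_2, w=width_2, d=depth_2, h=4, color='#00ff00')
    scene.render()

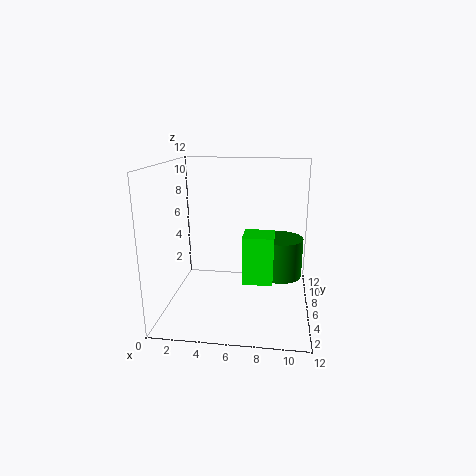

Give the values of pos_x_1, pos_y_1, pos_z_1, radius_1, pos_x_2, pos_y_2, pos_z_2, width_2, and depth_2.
pos_x_1 = 9.5
pos_y_1 = 8
pos_z_1 = 2
radius_1 = 2
pos_x_2 = 6.5
pos_y_2 = 4.5
pos_z_2 = 2.5
width_2 = 2.5
depth_2 = 2.5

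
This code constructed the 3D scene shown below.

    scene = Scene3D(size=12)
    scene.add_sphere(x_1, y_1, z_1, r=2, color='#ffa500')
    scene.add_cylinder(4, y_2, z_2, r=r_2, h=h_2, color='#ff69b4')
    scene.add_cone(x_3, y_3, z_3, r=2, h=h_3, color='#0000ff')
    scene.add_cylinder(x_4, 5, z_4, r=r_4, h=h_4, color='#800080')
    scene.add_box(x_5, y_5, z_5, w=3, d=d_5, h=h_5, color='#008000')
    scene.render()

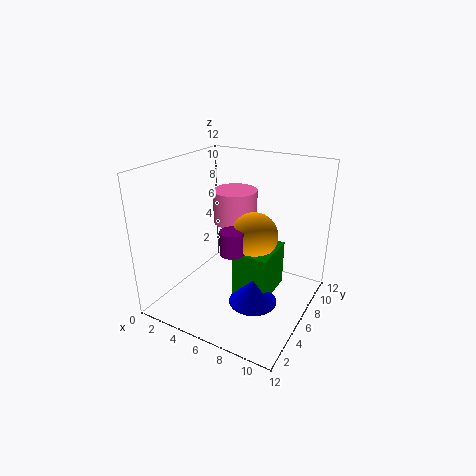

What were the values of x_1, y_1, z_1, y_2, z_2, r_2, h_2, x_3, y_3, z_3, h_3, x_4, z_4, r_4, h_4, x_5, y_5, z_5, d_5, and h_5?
x_1 = 7, y_1 = 7, z_1 = 6, y_2 = 9, z_2 = 6, r_2 = 2, h_2 = 3, x_3 = 8, y_3 = 5, z_3 = 1, h_3 = 2, x_4 = 6, z_4 = 5, r_4 = 1, h_4 = 2, x_5 = 6, y_5 = 5, z_5 = 1, d_5 = 4, h_5 = 4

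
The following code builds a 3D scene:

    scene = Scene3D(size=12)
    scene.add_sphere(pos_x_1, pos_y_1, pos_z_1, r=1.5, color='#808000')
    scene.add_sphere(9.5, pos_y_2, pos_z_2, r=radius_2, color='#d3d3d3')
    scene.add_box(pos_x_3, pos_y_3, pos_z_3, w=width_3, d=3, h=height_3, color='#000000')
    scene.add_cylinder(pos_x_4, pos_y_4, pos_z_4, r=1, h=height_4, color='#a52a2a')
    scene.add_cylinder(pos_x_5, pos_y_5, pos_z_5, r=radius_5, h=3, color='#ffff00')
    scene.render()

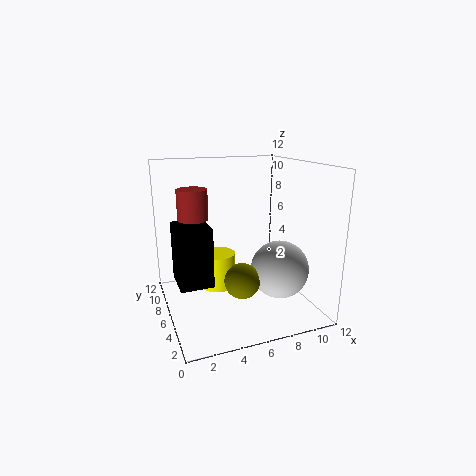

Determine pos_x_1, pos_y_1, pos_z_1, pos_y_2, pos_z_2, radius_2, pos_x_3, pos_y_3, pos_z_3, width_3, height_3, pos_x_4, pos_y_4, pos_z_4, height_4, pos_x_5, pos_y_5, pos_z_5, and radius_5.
pos_x_1 = 6, pos_y_1 = 5, pos_z_1 = 2.5, pos_y_2 = 5, pos_z_2 = 3, radius_2 = 2.5, pos_x_3 = 0.5, pos_y_3 = 3, pos_z_3 = 3.5, width_3 = 2.5, height_3 = 4.5, pos_x_4 = 1.5, pos_y_4 = 2.5, pos_z_4 = 9, height_4 = 2, pos_x_5 = 4.5, pos_y_5 = 7, pos_z_5 = 1.5, radius_5 = 1.5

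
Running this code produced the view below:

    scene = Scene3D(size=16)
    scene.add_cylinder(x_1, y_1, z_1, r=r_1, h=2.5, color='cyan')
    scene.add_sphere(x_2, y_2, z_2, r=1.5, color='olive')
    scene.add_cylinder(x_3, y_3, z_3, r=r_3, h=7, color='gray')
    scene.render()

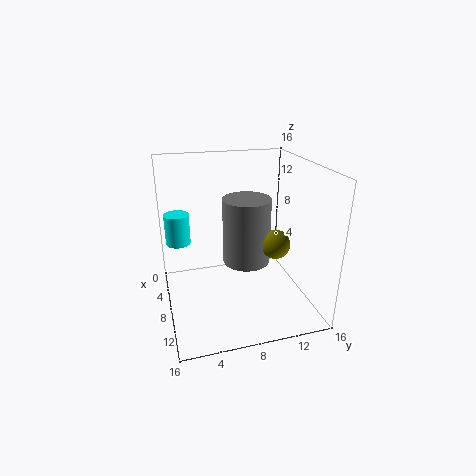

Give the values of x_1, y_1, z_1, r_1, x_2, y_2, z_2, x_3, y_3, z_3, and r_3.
x_1 = 14.5
y_1 = 1
z_1 = 11.5
r_1 = 1
x_2 = 11.5
y_2 = 11
z_2 = 8.5
x_3 = 9.5
y_3 = 8.5
z_3 = 6
r_3 = 2.5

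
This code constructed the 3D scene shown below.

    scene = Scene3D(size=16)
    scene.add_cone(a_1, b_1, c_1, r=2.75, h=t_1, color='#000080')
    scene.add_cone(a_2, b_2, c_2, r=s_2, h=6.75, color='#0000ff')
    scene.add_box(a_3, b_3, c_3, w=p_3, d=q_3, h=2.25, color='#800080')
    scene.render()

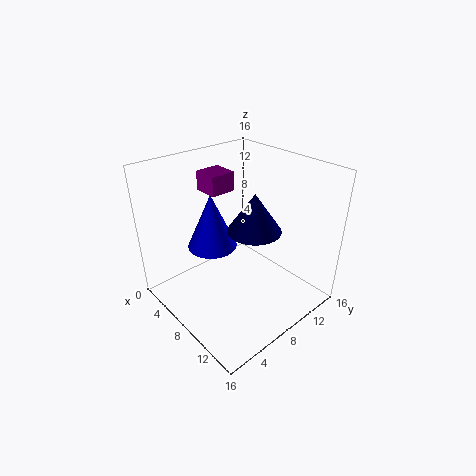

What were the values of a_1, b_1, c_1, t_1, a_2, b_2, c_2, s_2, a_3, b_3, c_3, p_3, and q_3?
a_1 = 10.75, b_1 = 7.75, c_1 = 10.25, t_1 = 4, a_2 = 3.5, b_2 = 7.75, c_2 = 5, s_2 = 3, a_3 = 1.75, b_3 = 7.25, c_3 = 12, p_3 = 3, q_3 = 3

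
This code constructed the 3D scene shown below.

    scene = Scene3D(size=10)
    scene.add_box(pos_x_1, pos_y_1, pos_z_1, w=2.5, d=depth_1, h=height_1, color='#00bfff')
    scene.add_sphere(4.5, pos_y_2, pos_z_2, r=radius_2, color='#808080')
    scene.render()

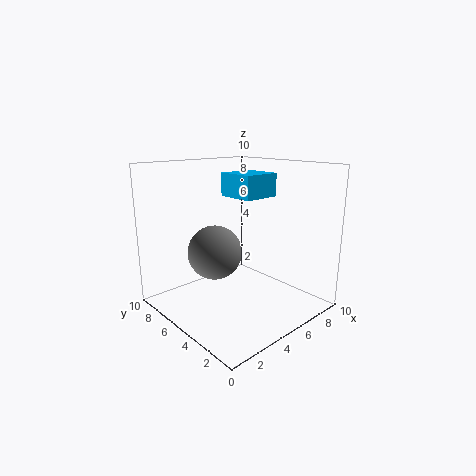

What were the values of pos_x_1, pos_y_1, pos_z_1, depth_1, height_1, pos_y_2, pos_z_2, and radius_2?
pos_x_1 = 4
pos_y_1 = 3
pos_z_1 = 8
depth_1 = 2.5
height_1 = 1.5
pos_y_2 = 7
pos_z_2 = 3.5
radius_2 = 2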